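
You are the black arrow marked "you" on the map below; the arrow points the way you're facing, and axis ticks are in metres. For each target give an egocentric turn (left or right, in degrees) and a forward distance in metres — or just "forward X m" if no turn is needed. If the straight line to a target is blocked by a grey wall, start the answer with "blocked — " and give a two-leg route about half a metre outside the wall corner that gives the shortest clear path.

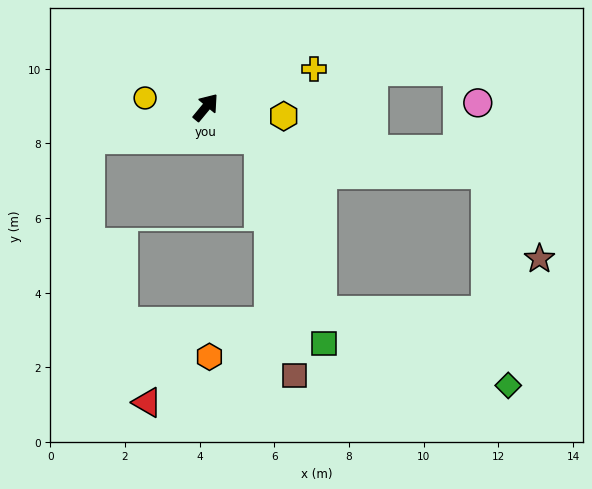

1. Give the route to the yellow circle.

turn left 121°, forward 1.6 m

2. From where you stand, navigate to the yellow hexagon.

turn right 57°, forward 2.1 m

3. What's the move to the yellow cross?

turn right 31°, forward 3.1 m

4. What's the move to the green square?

blocked — turn right 80°, forward 1.7 m, then turn right 43°, forward 5.8 m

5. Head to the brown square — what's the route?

blocked — turn right 80°, forward 1.7 m, then turn right 52°, forward 6.4 m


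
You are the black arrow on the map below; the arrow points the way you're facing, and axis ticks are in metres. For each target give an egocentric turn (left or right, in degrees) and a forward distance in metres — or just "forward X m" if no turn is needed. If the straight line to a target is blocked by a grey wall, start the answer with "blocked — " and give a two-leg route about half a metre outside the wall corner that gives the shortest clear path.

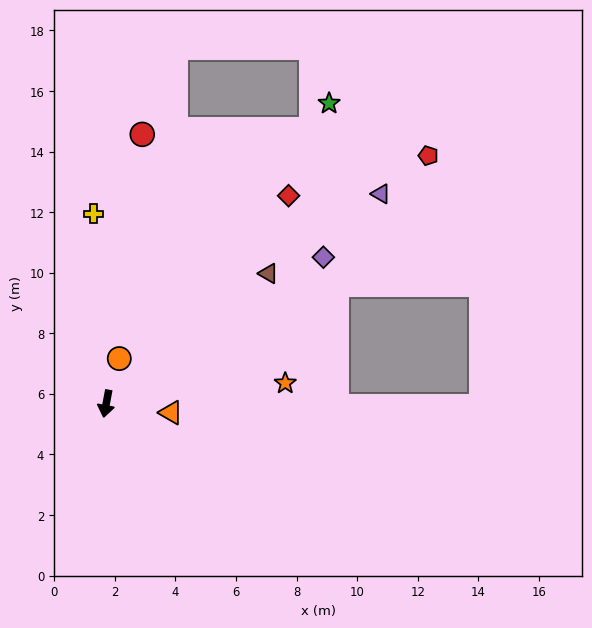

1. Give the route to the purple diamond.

turn left 135°, forward 8.7 m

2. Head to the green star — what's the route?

turn left 154°, forward 12.4 m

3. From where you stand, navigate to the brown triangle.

turn left 139°, forward 6.9 m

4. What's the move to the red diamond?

turn left 149°, forward 9.1 m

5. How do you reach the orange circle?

turn left 174°, forward 1.6 m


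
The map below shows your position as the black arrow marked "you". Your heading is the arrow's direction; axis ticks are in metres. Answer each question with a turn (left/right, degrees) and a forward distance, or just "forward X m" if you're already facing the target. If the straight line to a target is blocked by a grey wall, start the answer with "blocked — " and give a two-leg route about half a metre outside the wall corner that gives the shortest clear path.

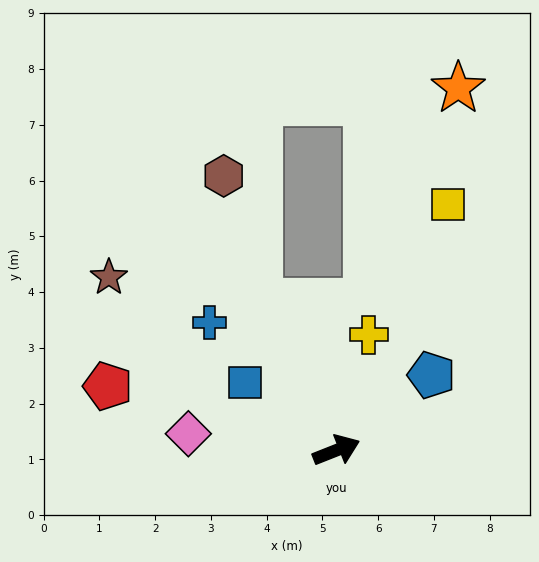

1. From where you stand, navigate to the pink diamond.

turn left 152°, forward 2.7 m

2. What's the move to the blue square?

turn left 122°, forward 2.0 m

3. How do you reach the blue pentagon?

turn left 17°, forward 2.2 m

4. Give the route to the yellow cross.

turn left 53°, forward 2.1 m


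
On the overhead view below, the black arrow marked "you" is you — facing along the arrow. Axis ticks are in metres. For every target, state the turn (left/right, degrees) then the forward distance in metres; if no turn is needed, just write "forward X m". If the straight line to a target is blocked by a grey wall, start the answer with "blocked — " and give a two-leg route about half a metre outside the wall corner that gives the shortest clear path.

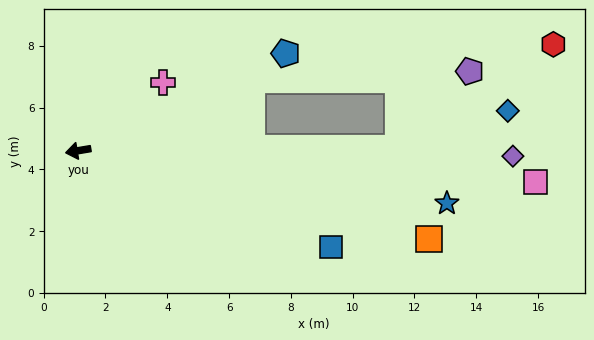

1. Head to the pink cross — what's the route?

turn right 151°, forward 3.5 m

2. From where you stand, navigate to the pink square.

turn left 167°, forward 14.8 m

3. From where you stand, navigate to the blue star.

turn left 162°, forward 12.1 m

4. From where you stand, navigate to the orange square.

turn left 156°, forward 11.7 m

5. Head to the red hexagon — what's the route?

blocked — turn left 171°, forward 10.3 m, then turn left 33°, forward 6.1 m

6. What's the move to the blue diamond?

blocked — turn left 171°, forward 10.3 m, then turn left 18°, forward 3.8 m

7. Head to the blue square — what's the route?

turn left 150°, forward 8.8 m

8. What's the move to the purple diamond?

turn left 170°, forward 14.1 m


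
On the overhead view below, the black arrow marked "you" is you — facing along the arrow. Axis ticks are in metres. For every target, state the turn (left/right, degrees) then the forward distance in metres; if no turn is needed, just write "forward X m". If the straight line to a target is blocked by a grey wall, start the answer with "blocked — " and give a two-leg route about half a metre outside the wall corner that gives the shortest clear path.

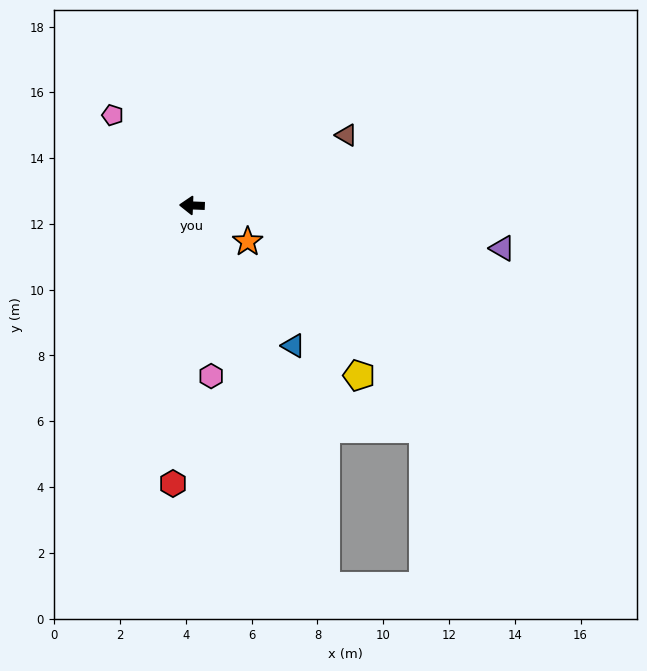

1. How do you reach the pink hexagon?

turn left 99°, forward 5.2 m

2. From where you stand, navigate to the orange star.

turn left 149°, forward 2.0 m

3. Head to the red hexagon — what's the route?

turn left 88°, forward 8.5 m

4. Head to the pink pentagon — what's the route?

turn right 46°, forward 3.7 m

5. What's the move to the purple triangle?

turn left 174°, forward 9.5 m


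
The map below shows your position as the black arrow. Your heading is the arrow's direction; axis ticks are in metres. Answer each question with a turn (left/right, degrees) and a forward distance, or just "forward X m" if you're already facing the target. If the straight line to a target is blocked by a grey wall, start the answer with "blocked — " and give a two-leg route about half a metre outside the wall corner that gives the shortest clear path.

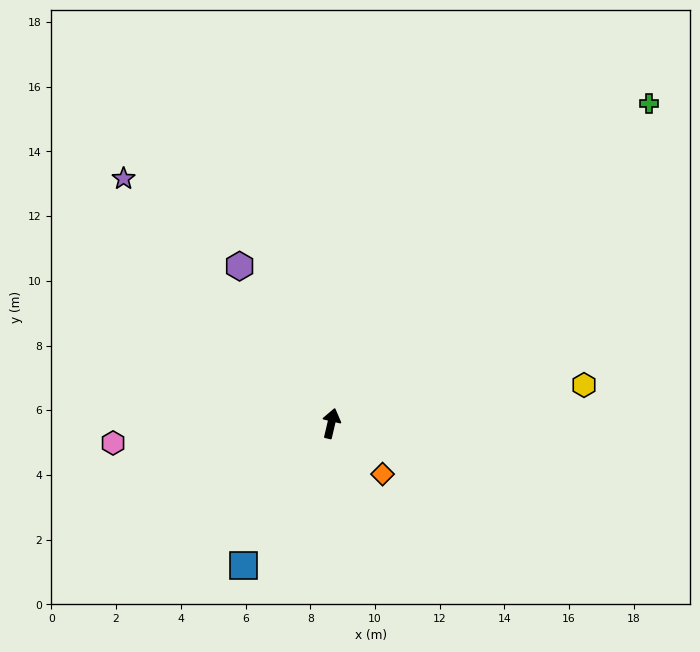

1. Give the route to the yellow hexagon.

turn right 68°, forward 7.9 m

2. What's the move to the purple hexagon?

turn left 43°, forward 5.6 m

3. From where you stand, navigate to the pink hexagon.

turn left 108°, forward 6.8 m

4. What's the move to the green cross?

turn right 32°, forward 13.9 m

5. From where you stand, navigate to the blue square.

turn left 162°, forward 5.2 m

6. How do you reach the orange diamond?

turn right 121°, forward 2.2 m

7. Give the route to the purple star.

turn left 54°, forward 9.9 m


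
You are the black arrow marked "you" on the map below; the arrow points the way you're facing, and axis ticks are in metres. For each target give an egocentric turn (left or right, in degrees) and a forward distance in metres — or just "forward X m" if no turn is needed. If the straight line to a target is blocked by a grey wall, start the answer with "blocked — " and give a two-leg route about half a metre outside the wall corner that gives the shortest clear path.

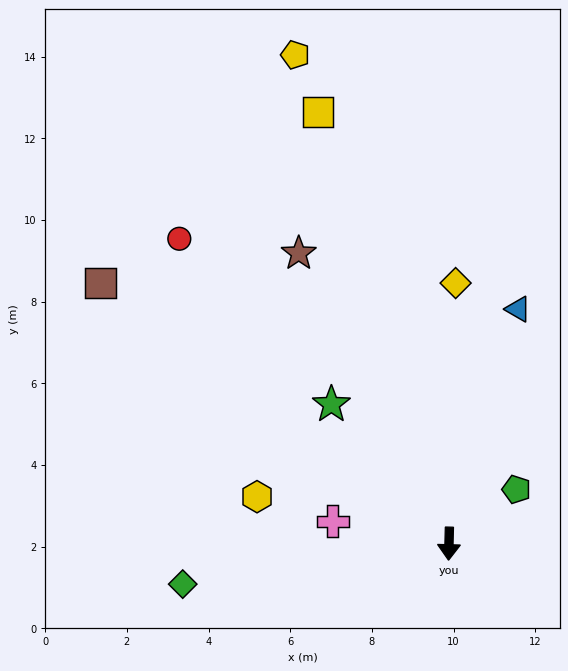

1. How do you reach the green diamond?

turn right 80°, forward 6.6 m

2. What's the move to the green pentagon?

turn left 130°, forward 2.1 m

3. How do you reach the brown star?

turn right 151°, forward 8.0 m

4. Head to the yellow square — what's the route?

turn right 162°, forward 11.0 m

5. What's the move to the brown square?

turn right 125°, forward 10.7 m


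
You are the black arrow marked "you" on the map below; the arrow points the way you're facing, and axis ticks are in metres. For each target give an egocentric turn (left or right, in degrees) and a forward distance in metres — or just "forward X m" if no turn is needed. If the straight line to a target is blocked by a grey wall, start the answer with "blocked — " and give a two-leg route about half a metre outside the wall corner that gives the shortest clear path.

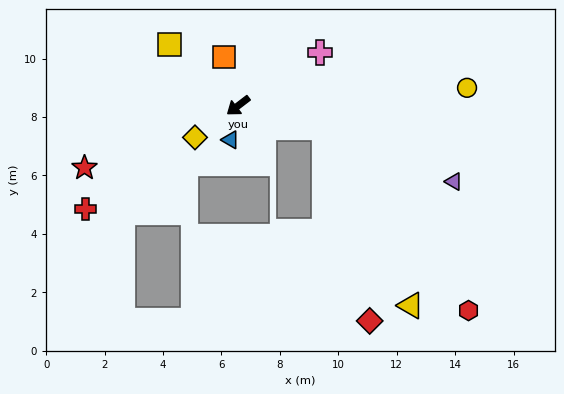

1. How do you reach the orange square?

turn right 111°, forward 1.7 m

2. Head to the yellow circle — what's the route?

turn left 147°, forward 7.9 m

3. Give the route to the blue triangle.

turn left 40°, forward 1.2 m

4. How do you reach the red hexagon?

blocked — turn left 128°, forward 3.1 m, then turn right 37°, forward 7.9 m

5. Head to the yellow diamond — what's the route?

forward 1.8 m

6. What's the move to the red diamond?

blocked — turn left 128°, forward 3.1 m, then turn right 62°, forward 6.8 m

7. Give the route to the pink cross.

turn left 176°, forward 3.3 m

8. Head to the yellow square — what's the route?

turn right 79°, forward 3.1 m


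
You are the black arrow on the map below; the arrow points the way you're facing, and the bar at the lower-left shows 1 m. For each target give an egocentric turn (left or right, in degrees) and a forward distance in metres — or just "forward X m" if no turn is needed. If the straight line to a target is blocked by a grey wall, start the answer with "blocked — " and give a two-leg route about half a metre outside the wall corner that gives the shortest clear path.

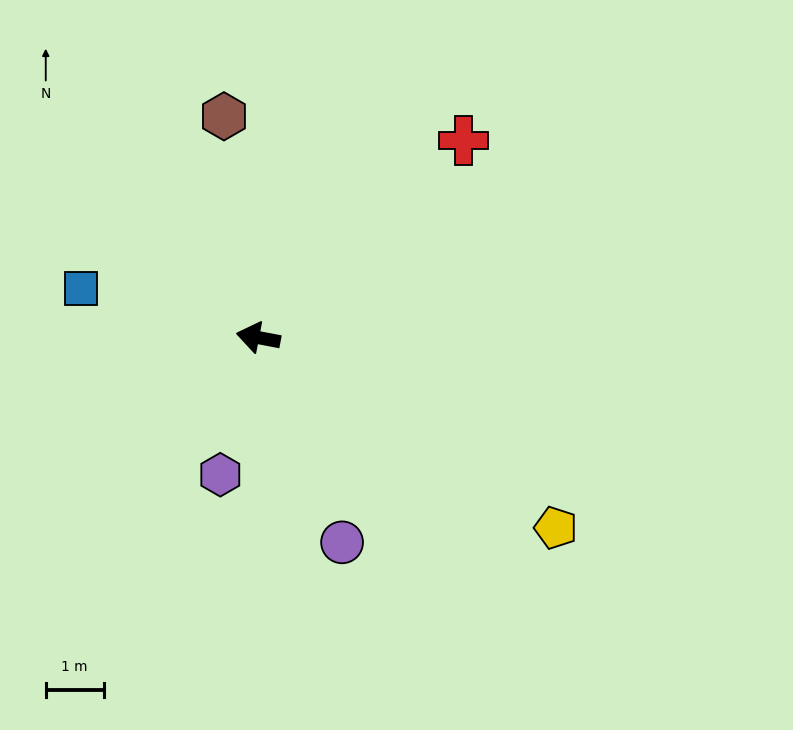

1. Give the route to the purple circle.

turn left 123°, forward 3.8 m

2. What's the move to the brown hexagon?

turn right 70°, forward 3.9 m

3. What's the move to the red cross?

turn right 125°, forward 4.9 m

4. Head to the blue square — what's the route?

turn right 5°, forward 3.2 m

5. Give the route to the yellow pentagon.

turn left 158°, forward 6.1 m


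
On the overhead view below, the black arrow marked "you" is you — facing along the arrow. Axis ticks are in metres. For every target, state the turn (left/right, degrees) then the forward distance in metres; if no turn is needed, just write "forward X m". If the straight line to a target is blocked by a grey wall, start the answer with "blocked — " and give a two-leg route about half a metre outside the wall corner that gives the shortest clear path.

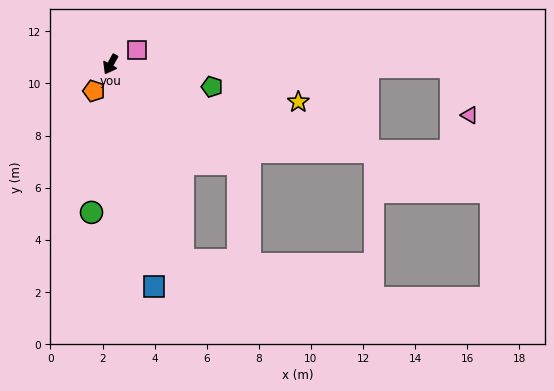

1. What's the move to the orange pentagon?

turn right 3°, forward 1.2 m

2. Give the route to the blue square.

turn left 40°, forward 8.7 m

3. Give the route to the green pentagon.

turn left 106°, forward 4.0 m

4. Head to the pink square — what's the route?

turn left 148°, forward 1.2 m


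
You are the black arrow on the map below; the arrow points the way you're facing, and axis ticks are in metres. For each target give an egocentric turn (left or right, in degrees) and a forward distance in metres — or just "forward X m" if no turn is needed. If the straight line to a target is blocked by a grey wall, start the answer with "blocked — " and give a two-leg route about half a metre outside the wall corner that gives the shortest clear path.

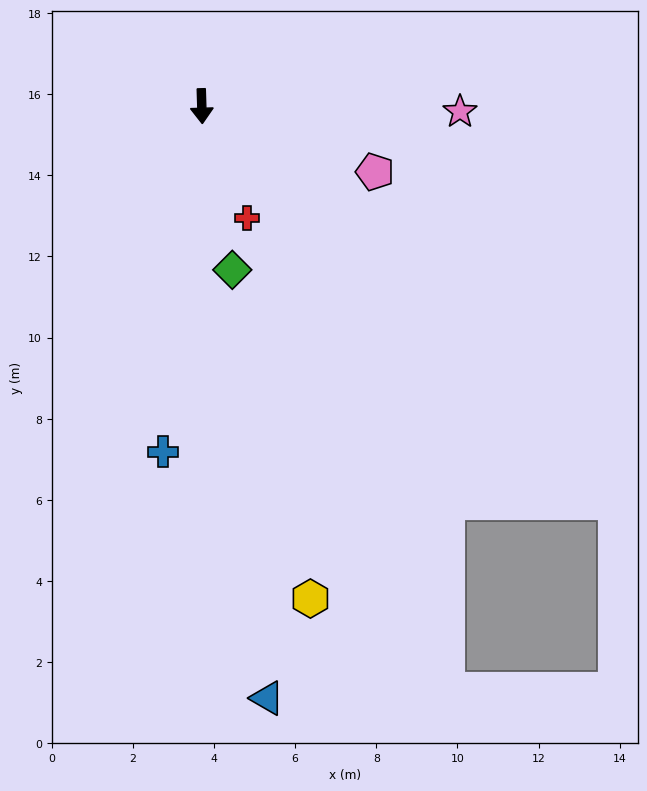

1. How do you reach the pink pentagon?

turn left 67°, forward 4.6 m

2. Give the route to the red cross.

turn left 20°, forward 3.0 m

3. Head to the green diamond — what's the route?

turn left 9°, forward 4.1 m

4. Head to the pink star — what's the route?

turn left 87°, forward 6.4 m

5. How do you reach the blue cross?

turn right 8°, forward 8.6 m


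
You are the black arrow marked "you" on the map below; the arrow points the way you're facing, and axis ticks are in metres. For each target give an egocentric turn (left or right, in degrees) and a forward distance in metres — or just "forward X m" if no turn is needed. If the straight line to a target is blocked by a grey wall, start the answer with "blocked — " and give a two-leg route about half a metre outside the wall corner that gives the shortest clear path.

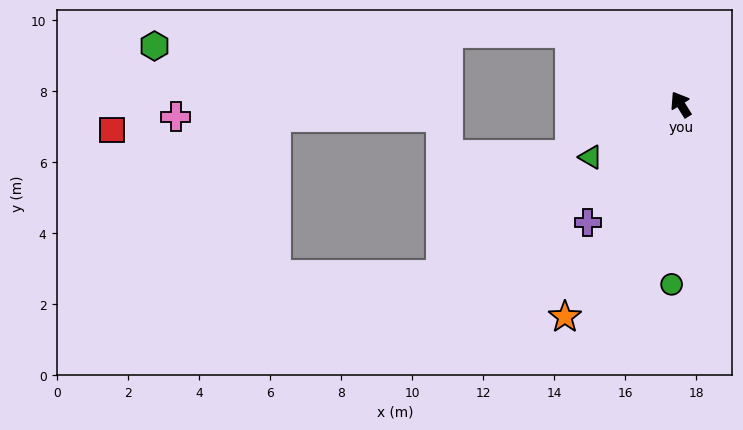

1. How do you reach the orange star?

turn left 119°, forward 6.8 m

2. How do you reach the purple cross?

turn left 110°, forward 4.2 m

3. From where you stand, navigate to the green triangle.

turn left 88°, forward 2.9 m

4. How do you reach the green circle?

turn left 145°, forward 5.1 m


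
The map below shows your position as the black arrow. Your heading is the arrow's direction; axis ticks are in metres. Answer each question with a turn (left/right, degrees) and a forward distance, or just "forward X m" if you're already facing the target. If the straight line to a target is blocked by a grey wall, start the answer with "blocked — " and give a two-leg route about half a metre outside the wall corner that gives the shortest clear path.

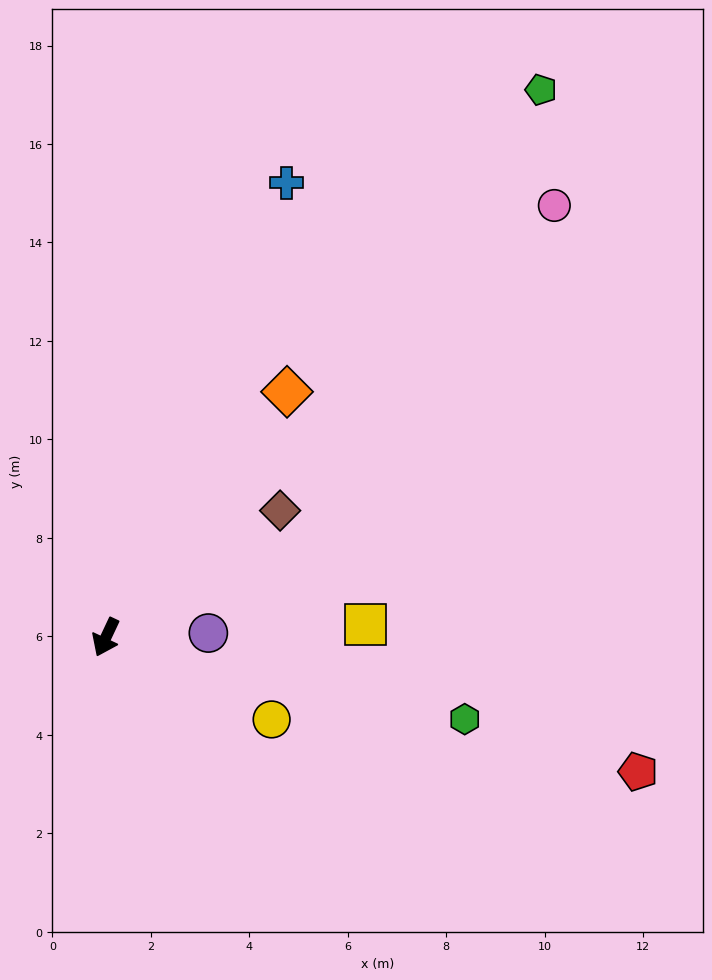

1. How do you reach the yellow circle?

turn left 89°, forward 3.8 m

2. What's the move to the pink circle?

turn left 159°, forward 12.6 m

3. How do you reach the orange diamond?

turn left 169°, forward 6.2 m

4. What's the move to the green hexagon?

turn left 102°, forward 7.5 m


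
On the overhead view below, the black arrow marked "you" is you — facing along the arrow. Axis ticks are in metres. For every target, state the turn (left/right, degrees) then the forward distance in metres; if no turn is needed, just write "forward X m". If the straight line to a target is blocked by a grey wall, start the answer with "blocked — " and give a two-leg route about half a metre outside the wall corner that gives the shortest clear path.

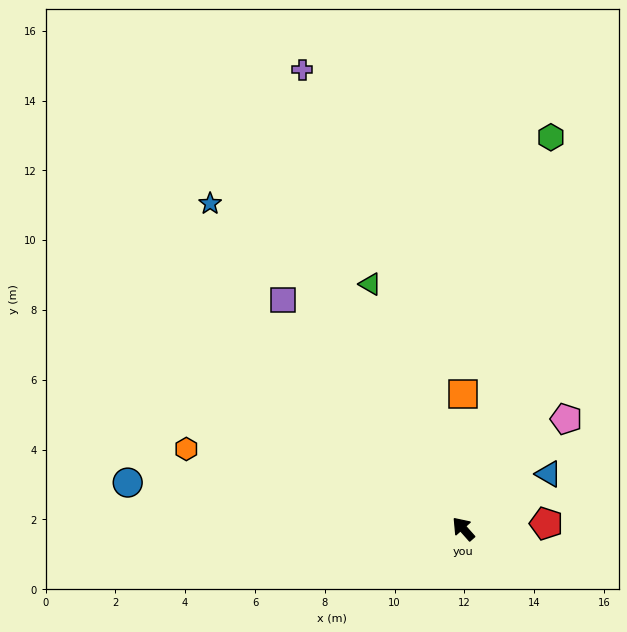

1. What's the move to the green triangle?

turn right 21°, forward 7.5 m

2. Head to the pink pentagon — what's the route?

turn right 85°, forward 4.3 m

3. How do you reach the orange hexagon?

turn left 32°, forward 8.3 m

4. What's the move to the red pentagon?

turn right 128°, forward 2.4 m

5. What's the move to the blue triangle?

turn right 99°, forward 2.9 m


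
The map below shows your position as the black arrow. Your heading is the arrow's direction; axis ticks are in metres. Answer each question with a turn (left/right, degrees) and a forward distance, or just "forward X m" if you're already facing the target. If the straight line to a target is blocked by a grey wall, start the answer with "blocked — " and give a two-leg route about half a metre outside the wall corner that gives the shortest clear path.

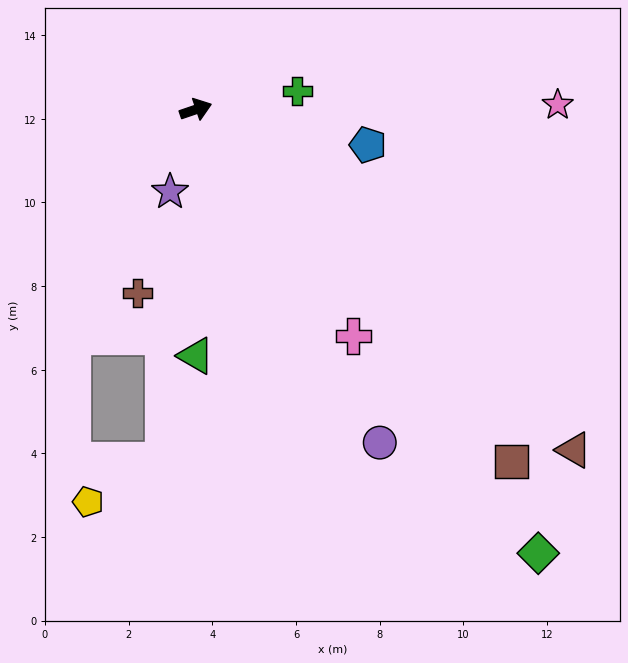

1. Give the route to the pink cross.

turn right 74°, forward 6.6 m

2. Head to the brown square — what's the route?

turn right 67°, forward 11.3 m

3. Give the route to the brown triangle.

turn right 61°, forward 12.2 m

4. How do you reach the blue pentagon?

turn right 30°, forward 4.2 m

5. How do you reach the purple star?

turn right 126°, forward 2.1 m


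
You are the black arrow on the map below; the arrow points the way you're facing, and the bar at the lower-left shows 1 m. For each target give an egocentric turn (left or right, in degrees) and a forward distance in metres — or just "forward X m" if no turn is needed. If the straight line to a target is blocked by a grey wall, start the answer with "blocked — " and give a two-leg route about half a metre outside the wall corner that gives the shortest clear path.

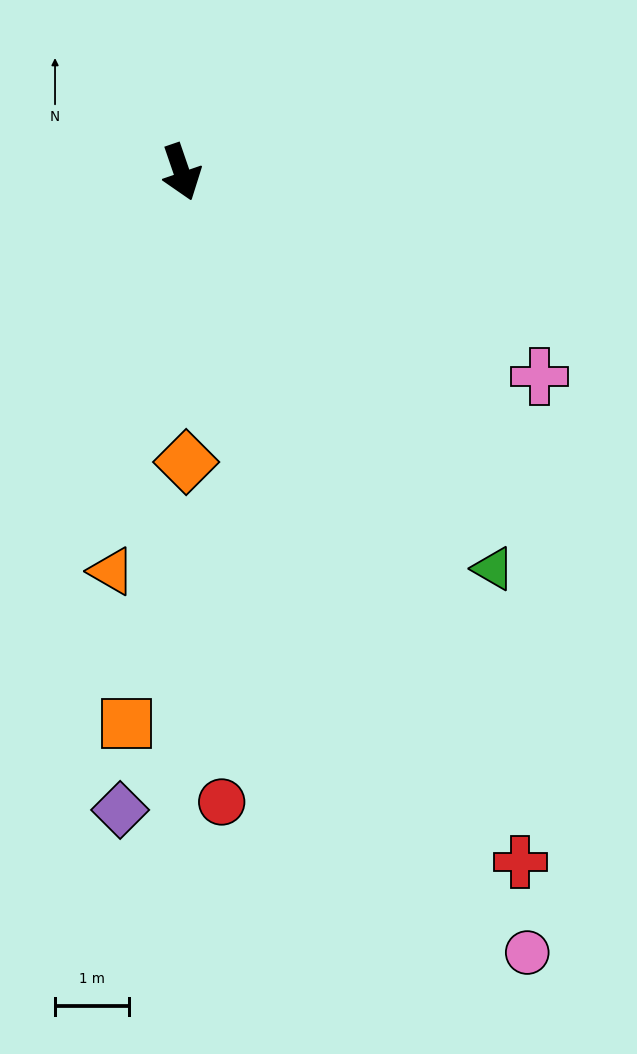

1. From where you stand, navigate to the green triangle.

turn left 19°, forward 6.8 m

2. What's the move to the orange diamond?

turn right 18°, forward 3.9 m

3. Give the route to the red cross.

turn left 7°, forward 10.4 m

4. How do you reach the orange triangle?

turn right 29°, forward 5.5 m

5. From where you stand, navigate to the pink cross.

turn left 41°, forward 5.6 m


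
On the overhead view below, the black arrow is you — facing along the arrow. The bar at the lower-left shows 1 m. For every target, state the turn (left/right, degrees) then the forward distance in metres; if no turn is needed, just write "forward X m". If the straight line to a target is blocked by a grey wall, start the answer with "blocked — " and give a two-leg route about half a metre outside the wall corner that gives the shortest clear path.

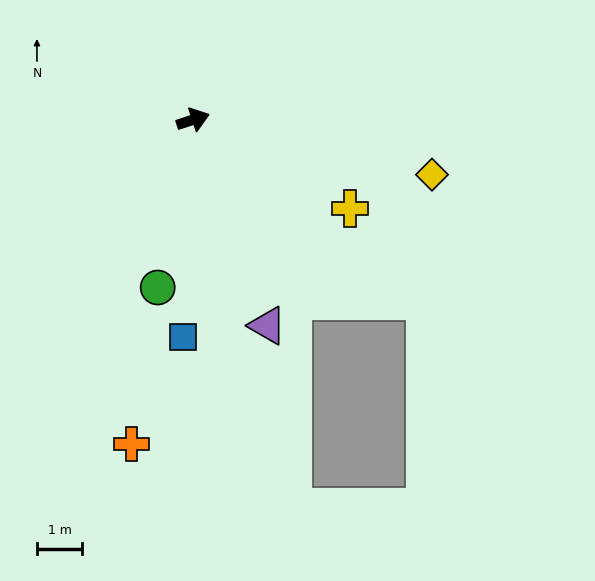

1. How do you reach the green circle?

turn right 120°, forward 3.8 m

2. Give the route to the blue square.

turn right 111°, forward 4.8 m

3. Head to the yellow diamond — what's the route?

turn right 31°, forward 5.4 m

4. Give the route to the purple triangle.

turn right 88°, forward 4.9 m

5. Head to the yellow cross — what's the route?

turn right 48°, forward 4.0 m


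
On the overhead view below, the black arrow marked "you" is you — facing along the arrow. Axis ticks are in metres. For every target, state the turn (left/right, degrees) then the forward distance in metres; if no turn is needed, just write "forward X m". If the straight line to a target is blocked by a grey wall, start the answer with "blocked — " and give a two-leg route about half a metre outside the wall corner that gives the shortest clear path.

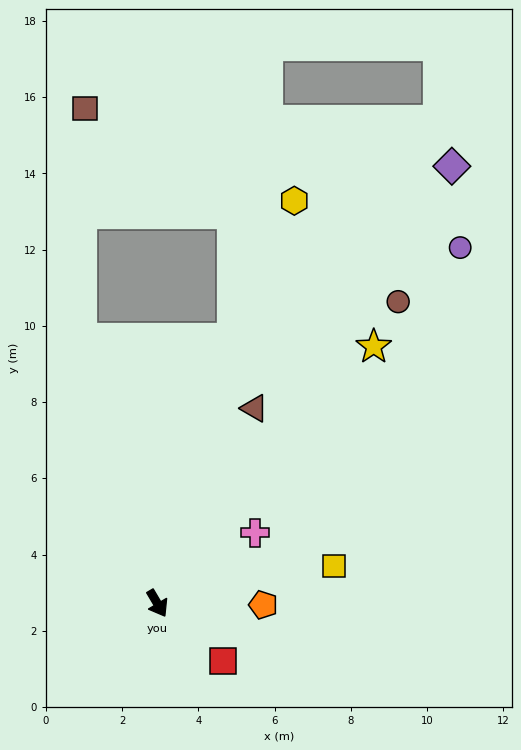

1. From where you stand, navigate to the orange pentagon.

turn left 59°, forward 2.8 m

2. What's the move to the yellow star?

turn left 109°, forward 8.8 m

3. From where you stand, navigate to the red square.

turn left 18°, forward 2.3 m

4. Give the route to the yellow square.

turn left 71°, forward 4.7 m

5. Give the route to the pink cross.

turn left 95°, forward 3.2 m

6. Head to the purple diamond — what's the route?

turn left 115°, forward 13.8 m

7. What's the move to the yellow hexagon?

turn left 131°, forward 11.2 m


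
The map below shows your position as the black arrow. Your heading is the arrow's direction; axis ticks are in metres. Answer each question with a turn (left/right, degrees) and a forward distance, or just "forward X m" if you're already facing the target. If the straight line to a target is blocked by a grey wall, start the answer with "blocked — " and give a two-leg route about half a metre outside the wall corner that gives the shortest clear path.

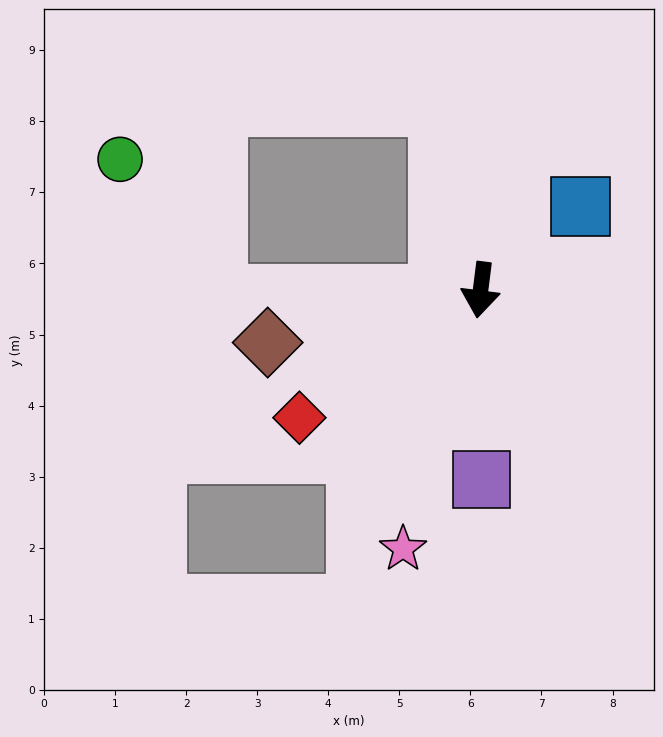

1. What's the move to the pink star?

turn right 9°, forward 3.8 m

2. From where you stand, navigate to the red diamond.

turn right 48°, forward 3.1 m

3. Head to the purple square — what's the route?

turn left 8°, forward 2.7 m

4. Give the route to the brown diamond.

turn right 69°, forward 3.1 m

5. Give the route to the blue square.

turn left 137°, forward 1.8 m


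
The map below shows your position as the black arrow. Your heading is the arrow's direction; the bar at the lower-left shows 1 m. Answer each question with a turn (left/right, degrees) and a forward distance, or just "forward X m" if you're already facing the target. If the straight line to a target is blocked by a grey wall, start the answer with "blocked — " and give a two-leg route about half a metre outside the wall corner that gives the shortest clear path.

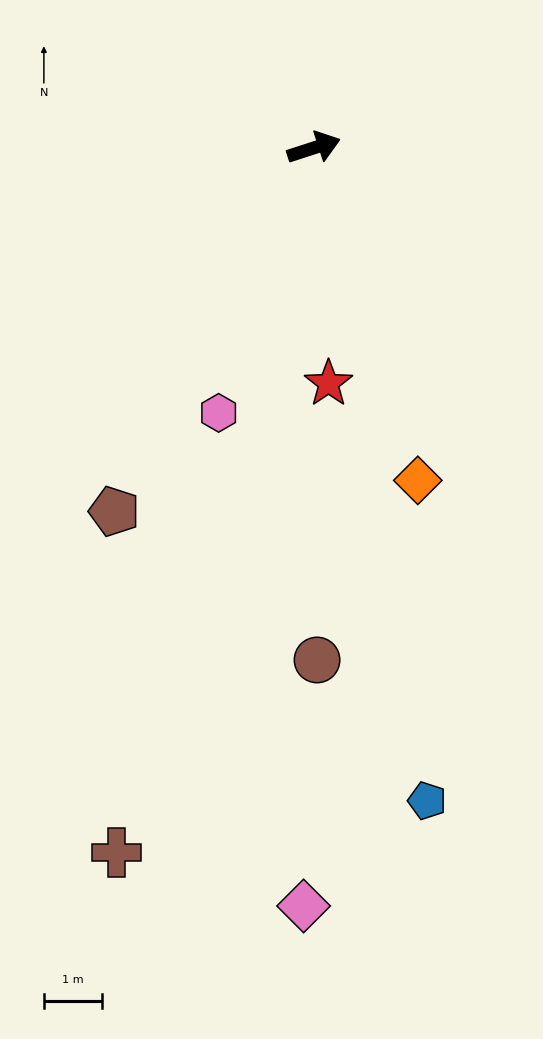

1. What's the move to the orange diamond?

turn right 91°, forward 6.0 m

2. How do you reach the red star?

turn right 104°, forward 4.1 m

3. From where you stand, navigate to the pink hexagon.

turn right 128°, forward 4.8 m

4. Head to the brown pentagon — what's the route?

turn right 137°, forward 7.1 m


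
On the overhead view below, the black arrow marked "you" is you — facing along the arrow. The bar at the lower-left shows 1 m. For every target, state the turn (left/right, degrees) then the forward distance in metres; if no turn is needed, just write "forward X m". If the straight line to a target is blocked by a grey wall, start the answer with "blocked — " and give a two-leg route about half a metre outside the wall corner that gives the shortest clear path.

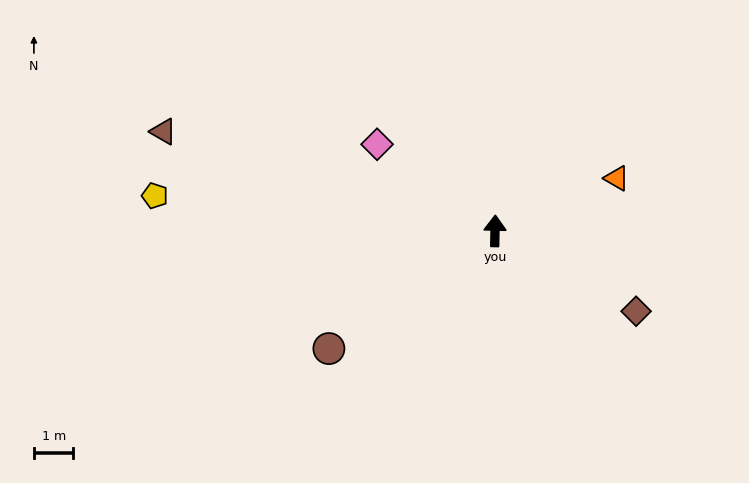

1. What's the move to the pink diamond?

turn left 55°, forward 3.7 m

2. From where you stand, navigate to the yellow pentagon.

turn left 85°, forward 8.6 m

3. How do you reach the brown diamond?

turn right 119°, forward 4.1 m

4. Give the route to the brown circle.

turn left 126°, forward 5.1 m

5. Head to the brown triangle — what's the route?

turn left 74°, forward 8.7 m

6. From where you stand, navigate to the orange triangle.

turn right 65°, forward 3.3 m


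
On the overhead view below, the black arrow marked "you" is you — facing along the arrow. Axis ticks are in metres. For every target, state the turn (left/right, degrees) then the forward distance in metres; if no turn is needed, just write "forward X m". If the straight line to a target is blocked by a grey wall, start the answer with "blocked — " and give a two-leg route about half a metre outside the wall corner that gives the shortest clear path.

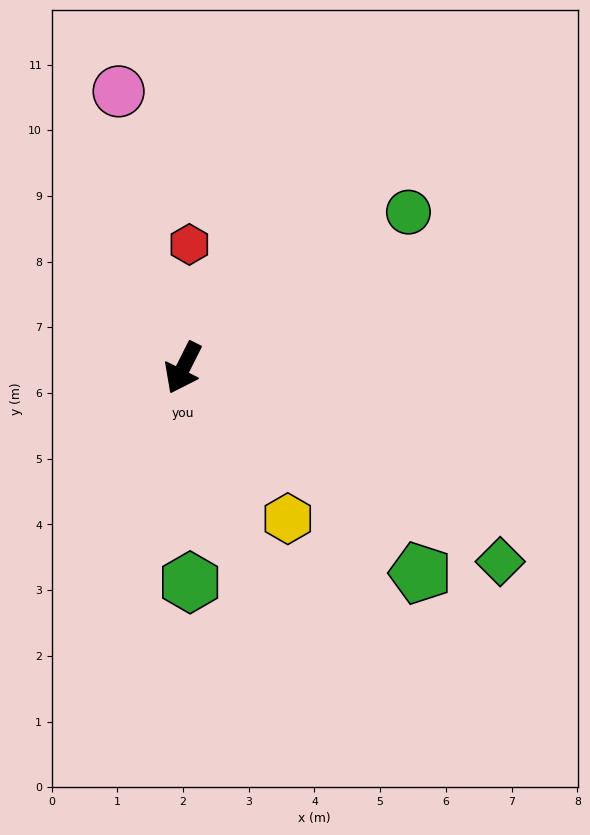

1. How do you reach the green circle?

turn left 151°, forward 4.2 m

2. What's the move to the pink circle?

turn right 140°, forward 4.3 m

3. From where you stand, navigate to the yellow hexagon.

turn left 62°, forward 2.8 m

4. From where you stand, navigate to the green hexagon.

turn left 29°, forward 3.3 m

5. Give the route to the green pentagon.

turn left 76°, forward 4.8 m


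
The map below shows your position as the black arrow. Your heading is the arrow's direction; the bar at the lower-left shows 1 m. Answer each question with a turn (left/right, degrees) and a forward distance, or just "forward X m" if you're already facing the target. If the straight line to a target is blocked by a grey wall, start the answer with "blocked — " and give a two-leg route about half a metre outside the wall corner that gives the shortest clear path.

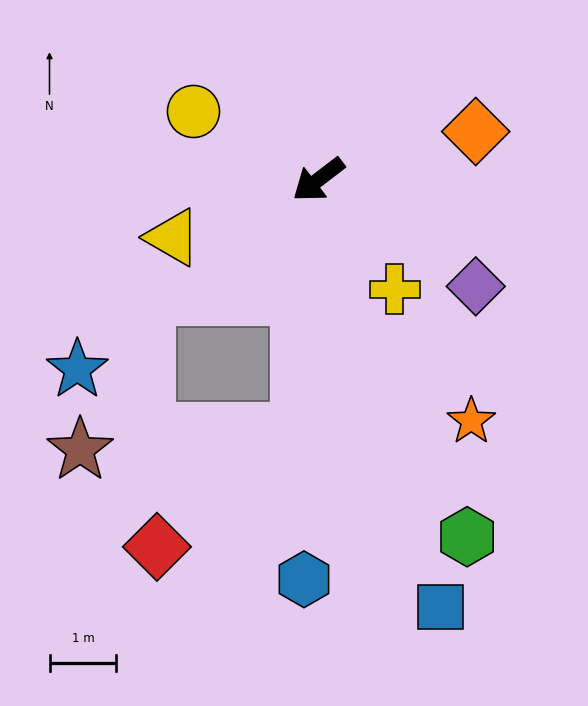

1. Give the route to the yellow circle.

turn right 66°, forward 2.1 m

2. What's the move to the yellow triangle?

turn right 16°, forward 2.3 m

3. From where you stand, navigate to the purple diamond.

turn left 108°, forward 2.8 m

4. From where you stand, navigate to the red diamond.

blocked — turn left 48°, forward 3.8 m, then turn right 46°, forward 2.7 m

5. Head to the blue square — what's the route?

turn left 68°, forward 6.7 m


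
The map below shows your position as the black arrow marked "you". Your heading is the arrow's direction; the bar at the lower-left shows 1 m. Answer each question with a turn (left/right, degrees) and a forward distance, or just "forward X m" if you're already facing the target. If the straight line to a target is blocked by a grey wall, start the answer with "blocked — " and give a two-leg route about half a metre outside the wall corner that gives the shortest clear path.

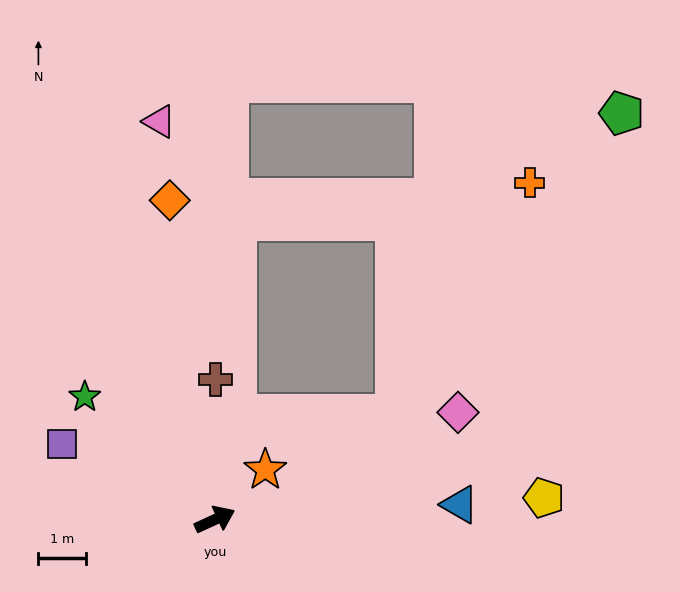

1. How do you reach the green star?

turn left 112°, forward 3.8 m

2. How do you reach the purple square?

turn left 129°, forward 3.6 m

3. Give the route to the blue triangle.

turn right 21°, forward 5.2 m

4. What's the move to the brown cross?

turn left 65°, forward 3.0 m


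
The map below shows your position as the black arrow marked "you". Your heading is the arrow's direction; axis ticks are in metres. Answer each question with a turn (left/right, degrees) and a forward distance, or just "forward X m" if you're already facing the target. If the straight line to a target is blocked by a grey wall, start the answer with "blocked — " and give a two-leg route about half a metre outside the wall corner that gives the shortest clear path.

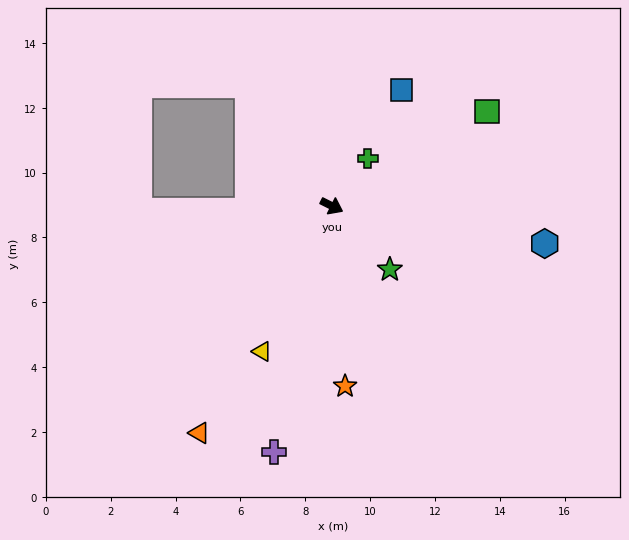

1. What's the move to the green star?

turn right 21°, forward 2.7 m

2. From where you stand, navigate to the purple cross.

turn right 77°, forward 7.8 m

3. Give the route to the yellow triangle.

turn right 89°, forward 5.0 m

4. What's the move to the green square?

turn left 58°, forward 5.6 m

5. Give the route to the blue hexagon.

turn left 17°, forward 6.7 m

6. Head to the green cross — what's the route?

turn left 79°, forward 1.8 m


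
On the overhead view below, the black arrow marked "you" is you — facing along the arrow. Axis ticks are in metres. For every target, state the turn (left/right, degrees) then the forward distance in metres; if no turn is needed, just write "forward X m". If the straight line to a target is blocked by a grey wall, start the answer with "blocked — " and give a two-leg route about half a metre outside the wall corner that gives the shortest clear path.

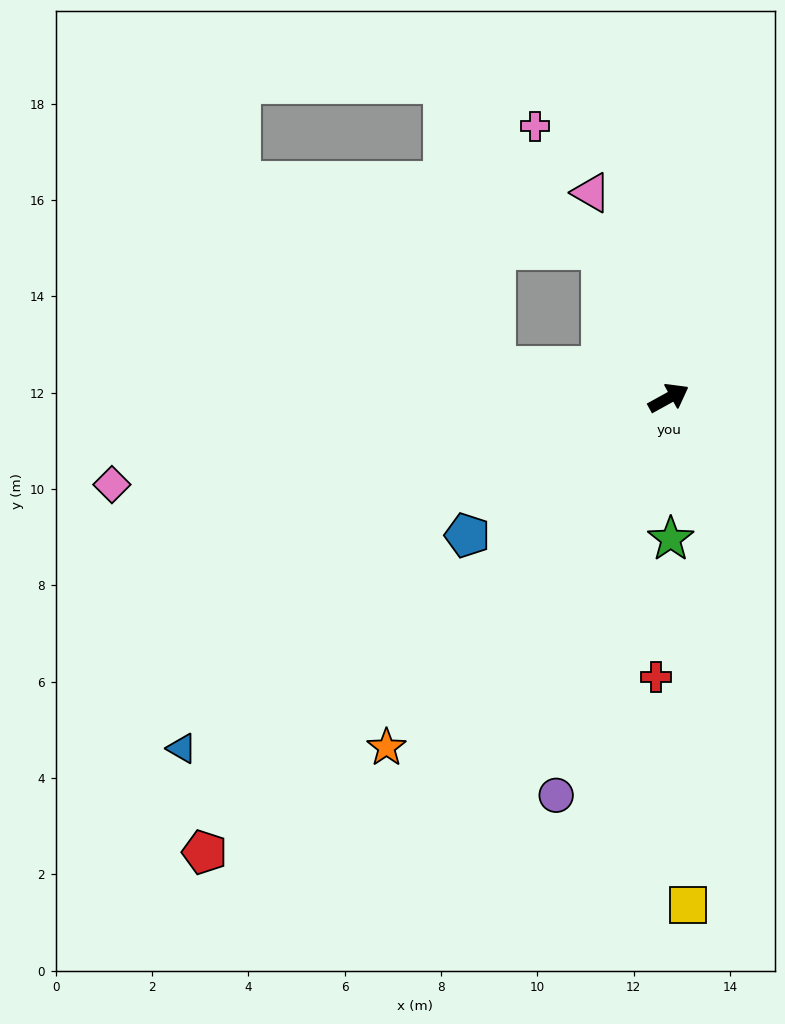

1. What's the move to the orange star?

turn right 158°, forward 9.3 m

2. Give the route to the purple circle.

turn right 135°, forward 8.6 m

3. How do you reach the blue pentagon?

turn right 175°, forward 5.1 m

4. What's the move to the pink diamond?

turn left 160°, forward 11.7 m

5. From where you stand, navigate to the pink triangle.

turn left 82°, forward 4.6 m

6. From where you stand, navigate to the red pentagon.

turn right 165°, forward 13.5 m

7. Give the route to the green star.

turn right 118°, forward 2.9 m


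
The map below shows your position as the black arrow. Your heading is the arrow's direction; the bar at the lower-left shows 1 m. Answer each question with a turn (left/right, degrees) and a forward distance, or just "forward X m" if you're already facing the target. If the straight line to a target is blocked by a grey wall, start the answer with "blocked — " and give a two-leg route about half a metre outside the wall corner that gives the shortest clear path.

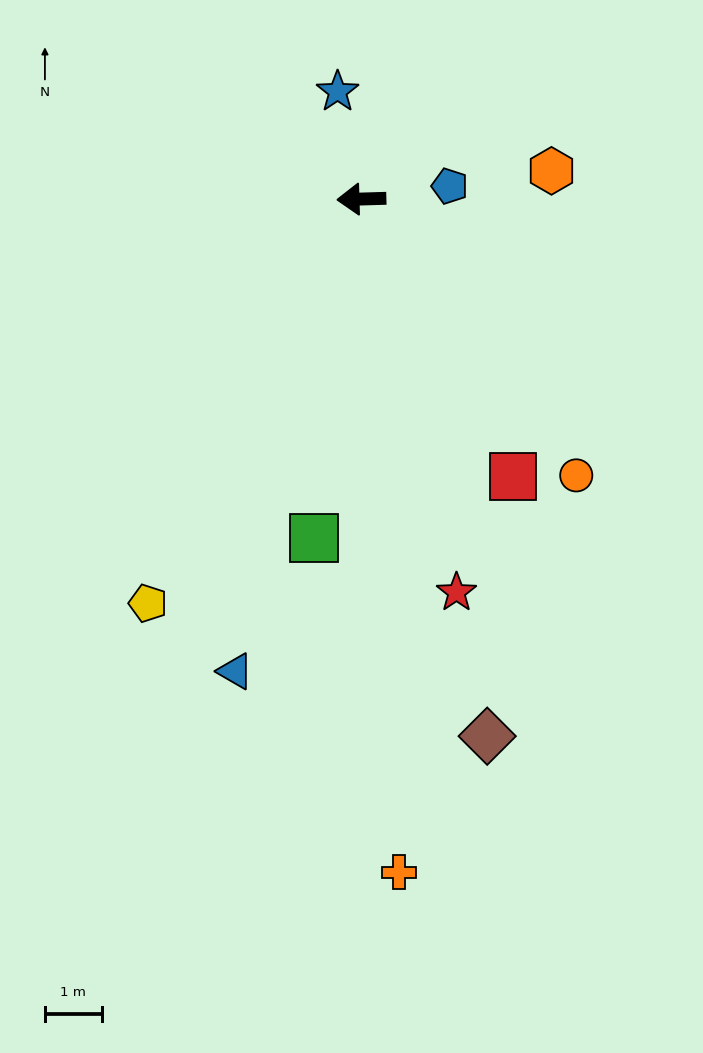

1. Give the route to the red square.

turn left 117°, forward 5.6 m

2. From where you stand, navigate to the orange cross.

turn left 92°, forward 11.8 m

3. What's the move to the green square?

turn left 80°, forward 6.0 m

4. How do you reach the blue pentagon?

turn right 173°, forward 1.6 m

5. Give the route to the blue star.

turn right 79°, forward 1.9 m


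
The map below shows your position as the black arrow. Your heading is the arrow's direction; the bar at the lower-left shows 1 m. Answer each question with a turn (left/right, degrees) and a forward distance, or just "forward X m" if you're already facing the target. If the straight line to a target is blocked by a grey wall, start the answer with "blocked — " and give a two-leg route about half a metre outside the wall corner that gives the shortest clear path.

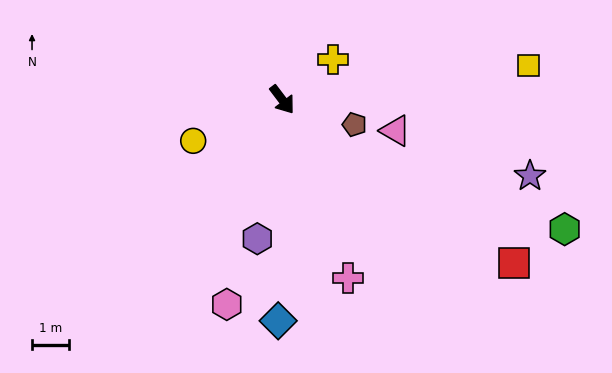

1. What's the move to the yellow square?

turn left 61°, forward 6.6 m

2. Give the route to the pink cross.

turn right 17°, forward 5.1 m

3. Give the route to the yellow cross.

turn left 91°, forward 1.7 m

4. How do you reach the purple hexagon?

turn right 47°, forward 3.8 m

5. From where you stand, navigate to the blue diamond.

turn right 38°, forward 5.9 m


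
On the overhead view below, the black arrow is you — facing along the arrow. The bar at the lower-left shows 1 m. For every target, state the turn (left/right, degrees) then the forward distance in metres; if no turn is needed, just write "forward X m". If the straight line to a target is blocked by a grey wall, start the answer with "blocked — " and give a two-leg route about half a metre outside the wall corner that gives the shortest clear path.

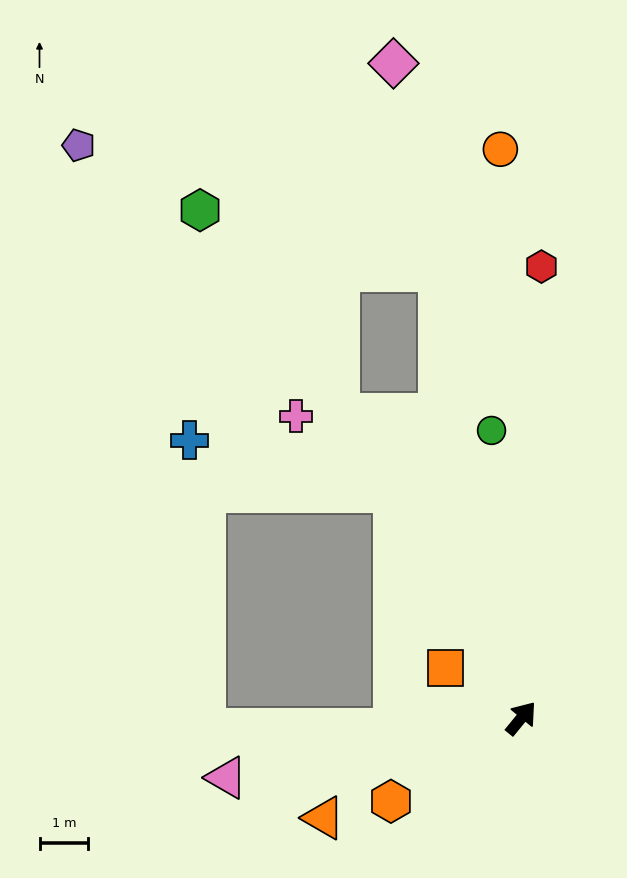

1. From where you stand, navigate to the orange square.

turn left 96°, forward 1.9 m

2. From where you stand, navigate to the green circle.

turn left 45°, forward 5.9 m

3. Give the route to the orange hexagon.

turn left 162°, forward 3.2 m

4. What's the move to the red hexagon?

turn left 37°, forward 9.3 m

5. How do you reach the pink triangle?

turn left 141°, forward 6.2 m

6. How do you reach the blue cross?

blocked — turn left 69°, forward 5.3 m, then turn left 46°, forward 4.3 m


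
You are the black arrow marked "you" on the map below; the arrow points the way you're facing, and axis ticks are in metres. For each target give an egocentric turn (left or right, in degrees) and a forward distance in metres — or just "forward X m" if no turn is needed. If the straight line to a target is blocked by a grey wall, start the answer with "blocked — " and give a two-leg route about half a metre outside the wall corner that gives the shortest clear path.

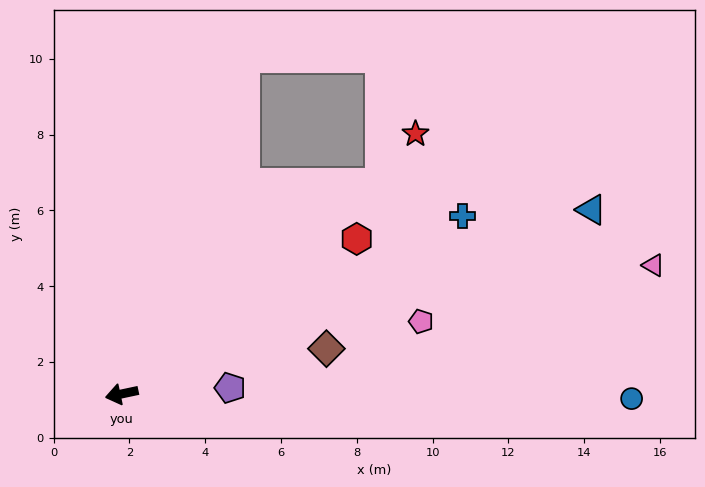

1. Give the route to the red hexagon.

turn right 159°, forward 7.4 m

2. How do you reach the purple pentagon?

turn left 171°, forward 2.9 m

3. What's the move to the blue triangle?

turn right 171°, forward 13.3 m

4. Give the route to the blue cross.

turn right 164°, forward 10.1 m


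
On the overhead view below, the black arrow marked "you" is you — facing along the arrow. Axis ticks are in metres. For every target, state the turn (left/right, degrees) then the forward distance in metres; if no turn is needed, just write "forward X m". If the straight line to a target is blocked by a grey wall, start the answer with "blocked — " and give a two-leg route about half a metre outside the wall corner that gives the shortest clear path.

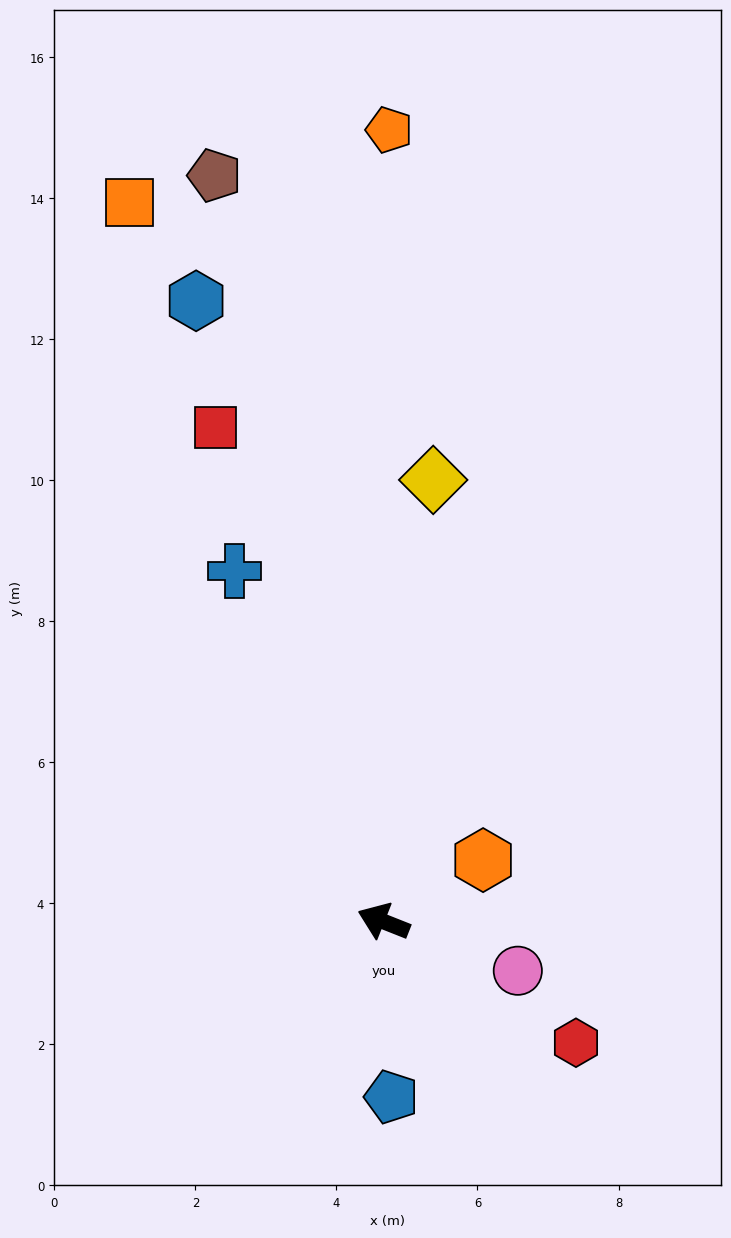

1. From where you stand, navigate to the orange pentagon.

turn right 69°, forward 11.2 m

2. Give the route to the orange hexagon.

turn right 127°, forward 1.7 m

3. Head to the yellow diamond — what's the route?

turn right 75°, forward 6.3 m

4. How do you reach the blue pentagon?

turn left 114°, forward 2.5 m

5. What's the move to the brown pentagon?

turn right 56°, forward 10.8 m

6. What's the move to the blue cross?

turn right 45°, forward 5.4 m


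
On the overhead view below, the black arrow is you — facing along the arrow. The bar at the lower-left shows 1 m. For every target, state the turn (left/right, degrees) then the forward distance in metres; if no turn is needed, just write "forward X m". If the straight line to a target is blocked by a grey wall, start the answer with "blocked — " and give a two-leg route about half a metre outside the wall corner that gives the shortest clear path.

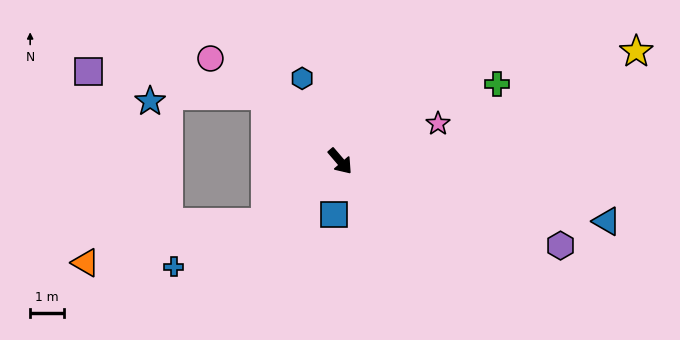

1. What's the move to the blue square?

turn right 47°, forward 1.6 m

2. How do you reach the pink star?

turn left 70°, forward 3.1 m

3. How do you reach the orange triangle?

blocked — turn right 92°, forward 2.8 m, then turn right 26°, forward 5.4 m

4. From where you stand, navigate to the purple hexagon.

turn left 28°, forward 7.0 m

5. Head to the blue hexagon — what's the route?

turn left 164°, forward 2.7 m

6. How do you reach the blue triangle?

turn left 37°, forward 8.1 m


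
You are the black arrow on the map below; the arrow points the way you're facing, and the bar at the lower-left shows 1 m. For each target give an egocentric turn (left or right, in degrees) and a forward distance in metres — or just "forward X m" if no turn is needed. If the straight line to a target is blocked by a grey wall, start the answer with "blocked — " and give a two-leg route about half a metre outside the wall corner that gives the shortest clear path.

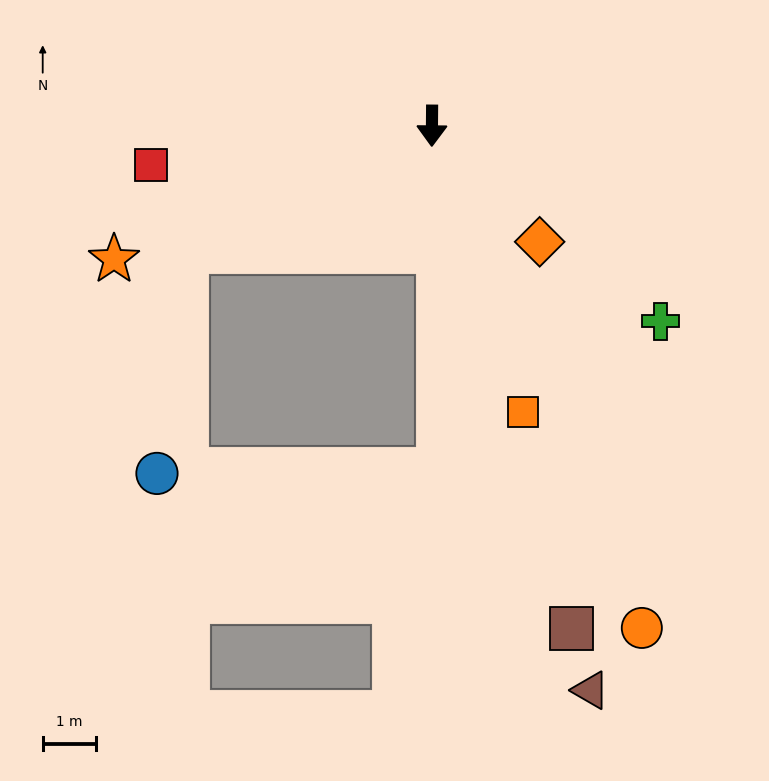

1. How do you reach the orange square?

turn left 18°, forward 5.7 m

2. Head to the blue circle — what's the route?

blocked — turn right 63°, forward 5.2 m, then turn left 56°, forward 4.2 m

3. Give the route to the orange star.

turn right 67°, forward 6.5 m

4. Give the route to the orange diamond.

turn left 43°, forward 3.0 m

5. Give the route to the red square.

turn right 81°, forward 5.4 m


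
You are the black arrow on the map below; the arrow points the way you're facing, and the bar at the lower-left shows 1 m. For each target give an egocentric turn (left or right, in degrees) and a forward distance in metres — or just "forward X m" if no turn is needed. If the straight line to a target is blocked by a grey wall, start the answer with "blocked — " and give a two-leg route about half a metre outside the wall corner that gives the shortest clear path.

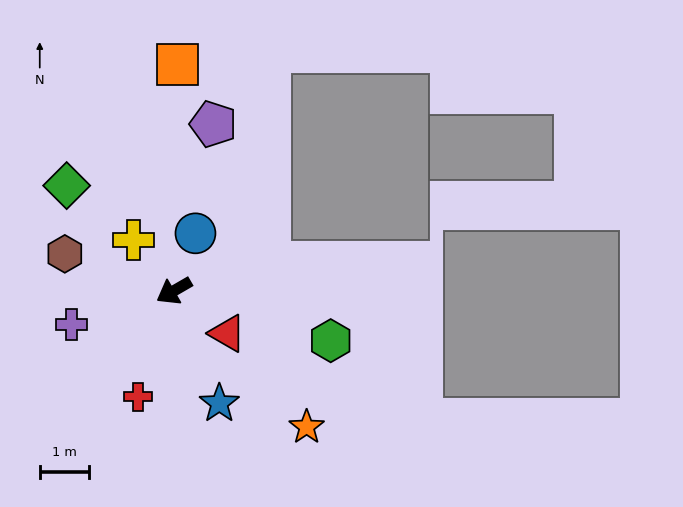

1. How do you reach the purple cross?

turn right 12°, forward 2.2 m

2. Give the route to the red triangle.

turn left 111°, forward 1.4 m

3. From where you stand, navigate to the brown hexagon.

turn right 49°, forward 2.3 m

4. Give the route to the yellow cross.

turn right 81°, forward 1.3 m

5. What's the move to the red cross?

turn left 41°, forward 2.3 m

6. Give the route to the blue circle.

turn right 141°, forward 1.2 m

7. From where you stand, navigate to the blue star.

turn left 82°, forward 2.5 m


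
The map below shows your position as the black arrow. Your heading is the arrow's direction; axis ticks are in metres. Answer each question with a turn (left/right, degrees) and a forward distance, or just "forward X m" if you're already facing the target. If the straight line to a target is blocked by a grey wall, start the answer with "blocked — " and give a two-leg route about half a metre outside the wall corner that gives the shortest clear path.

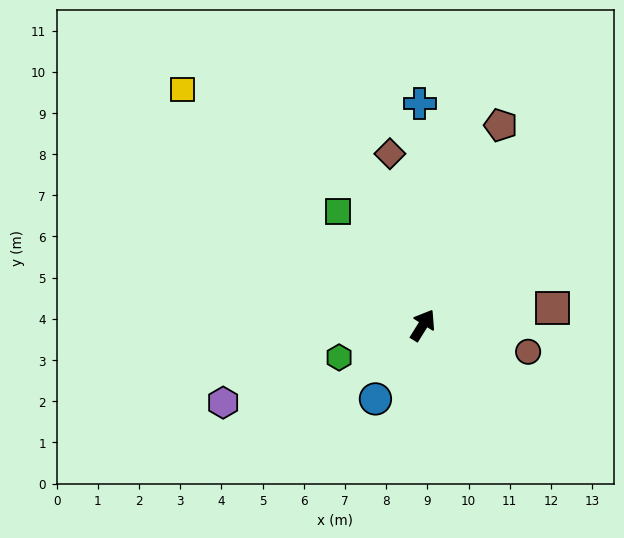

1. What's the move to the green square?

turn left 69°, forward 3.4 m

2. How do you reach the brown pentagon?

turn left 11°, forward 5.2 m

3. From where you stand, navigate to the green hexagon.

turn left 143°, forward 2.2 m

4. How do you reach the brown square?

turn right 50°, forward 3.2 m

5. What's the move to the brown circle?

turn right 72°, forward 2.6 m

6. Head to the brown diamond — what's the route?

turn left 43°, forward 4.2 m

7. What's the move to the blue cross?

turn left 33°, forward 5.4 m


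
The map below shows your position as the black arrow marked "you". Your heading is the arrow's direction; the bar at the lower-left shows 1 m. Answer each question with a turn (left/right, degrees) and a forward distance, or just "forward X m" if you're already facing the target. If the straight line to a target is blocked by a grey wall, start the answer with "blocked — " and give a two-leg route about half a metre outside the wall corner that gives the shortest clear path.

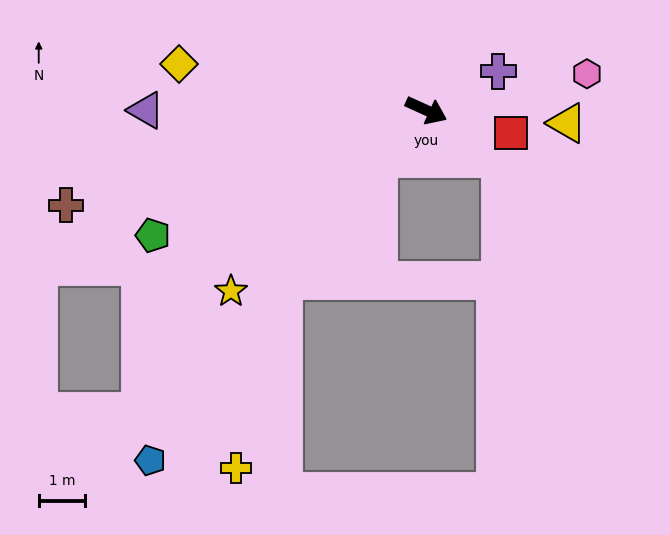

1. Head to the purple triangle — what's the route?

turn right 156°, forward 6.0 m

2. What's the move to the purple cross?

turn left 53°, forward 1.8 m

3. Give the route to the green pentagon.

turn right 131°, forward 6.5 m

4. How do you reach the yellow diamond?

turn right 166°, forward 5.4 m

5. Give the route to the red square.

turn left 10°, forward 1.9 m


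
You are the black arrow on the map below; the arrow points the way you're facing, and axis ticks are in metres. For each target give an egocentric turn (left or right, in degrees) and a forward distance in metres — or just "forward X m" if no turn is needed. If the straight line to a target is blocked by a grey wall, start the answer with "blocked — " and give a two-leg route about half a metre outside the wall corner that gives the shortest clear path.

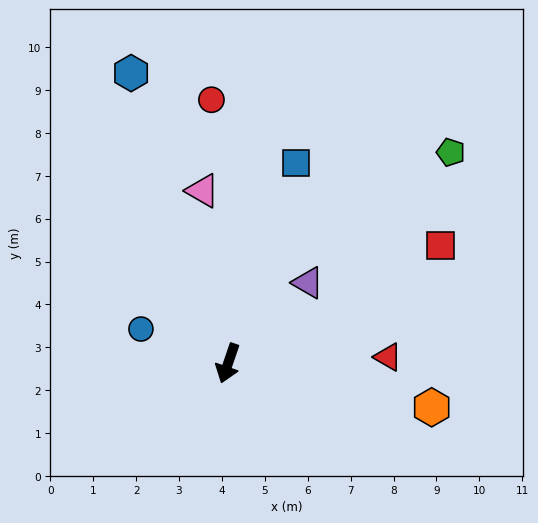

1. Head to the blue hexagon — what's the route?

turn right 143°, forward 7.1 m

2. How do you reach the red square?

turn left 138°, forward 5.7 m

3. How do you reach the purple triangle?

turn left 154°, forward 2.6 m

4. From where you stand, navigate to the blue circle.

turn right 93°, forward 2.2 m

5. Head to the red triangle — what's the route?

turn left 111°, forward 3.7 m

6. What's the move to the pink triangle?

turn right 153°, forward 4.1 m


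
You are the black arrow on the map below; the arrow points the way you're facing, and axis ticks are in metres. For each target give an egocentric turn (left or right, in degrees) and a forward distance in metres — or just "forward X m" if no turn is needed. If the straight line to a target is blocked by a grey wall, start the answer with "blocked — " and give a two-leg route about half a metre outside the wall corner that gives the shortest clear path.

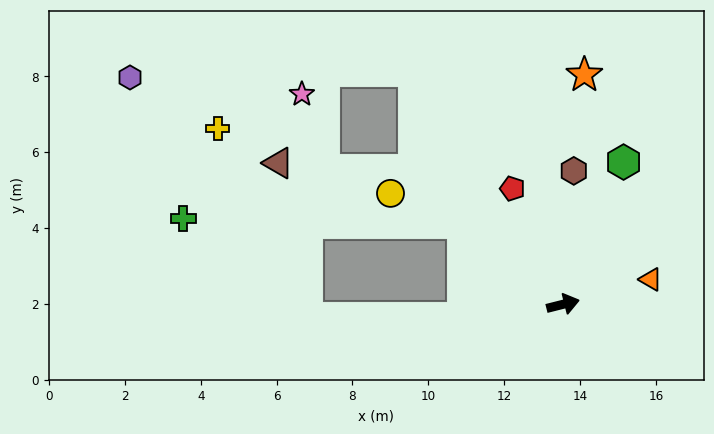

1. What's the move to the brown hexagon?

turn left 71°, forward 3.5 m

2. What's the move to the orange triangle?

forward 2.4 m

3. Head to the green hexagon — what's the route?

turn left 53°, forward 4.1 m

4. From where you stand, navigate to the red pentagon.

turn left 99°, forward 3.3 m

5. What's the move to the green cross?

blocked — turn left 127°, forward 3.4 m, then turn left 38°, forward 7.4 m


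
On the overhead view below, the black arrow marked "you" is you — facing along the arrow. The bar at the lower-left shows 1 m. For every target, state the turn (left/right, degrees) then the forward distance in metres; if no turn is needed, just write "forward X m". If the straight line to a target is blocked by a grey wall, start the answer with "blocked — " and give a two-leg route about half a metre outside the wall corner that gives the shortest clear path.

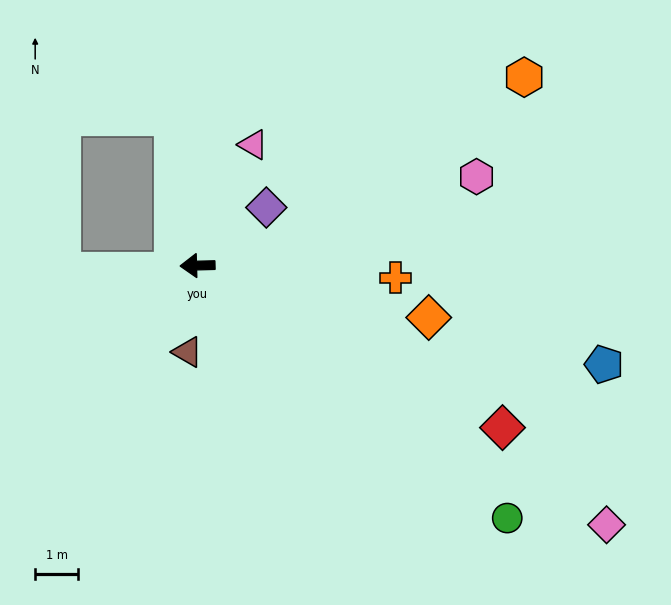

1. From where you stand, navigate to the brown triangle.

turn left 82°, forward 2.0 m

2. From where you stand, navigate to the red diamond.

turn left 151°, forward 8.0 m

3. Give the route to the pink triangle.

turn right 116°, forward 3.1 m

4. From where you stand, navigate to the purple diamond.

turn right 141°, forward 2.1 m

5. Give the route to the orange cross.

turn left 175°, forward 4.6 m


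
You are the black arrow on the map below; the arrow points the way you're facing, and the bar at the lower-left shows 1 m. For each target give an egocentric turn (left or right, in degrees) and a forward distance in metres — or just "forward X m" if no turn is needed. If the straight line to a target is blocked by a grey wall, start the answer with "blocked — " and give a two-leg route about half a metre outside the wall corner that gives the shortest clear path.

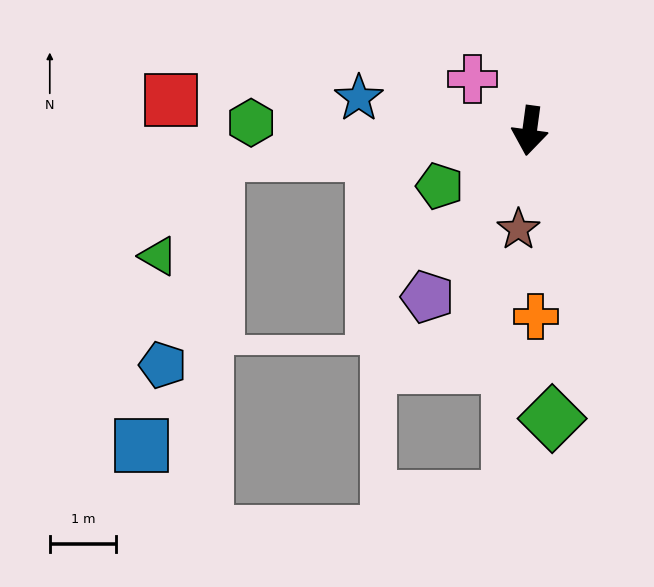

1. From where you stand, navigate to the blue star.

turn right 93°, forward 2.6 m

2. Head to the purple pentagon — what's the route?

turn right 24°, forward 3.0 m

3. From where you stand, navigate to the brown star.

forward 1.5 m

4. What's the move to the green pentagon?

turn right 51°, forward 1.6 m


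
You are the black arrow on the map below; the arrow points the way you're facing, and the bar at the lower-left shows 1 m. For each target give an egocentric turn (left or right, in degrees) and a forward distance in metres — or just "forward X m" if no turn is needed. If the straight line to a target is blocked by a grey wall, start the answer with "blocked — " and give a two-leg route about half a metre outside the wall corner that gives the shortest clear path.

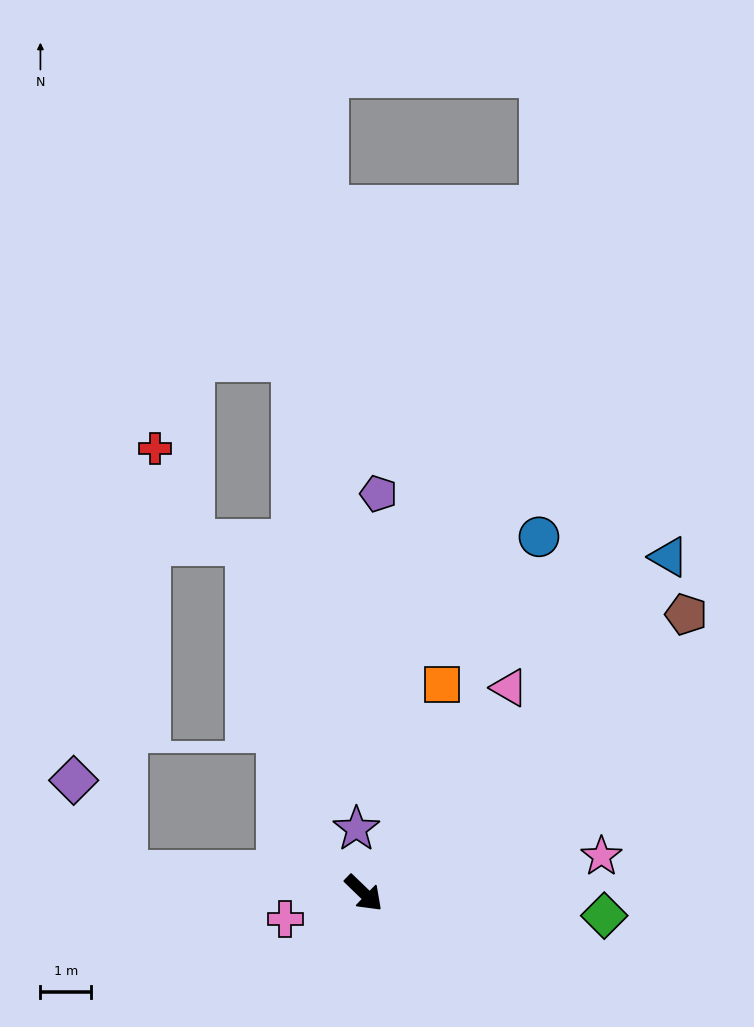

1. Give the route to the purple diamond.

blocked — turn right 141°, forward 4.7 m, then turn right 55°, forward 2.1 m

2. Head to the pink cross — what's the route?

turn right 118°, forward 1.6 m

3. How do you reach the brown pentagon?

turn left 85°, forward 8.4 m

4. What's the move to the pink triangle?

turn left 99°, forward 5.0 m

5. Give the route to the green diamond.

turn left 39°, forward 4.8 m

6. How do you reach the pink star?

turn left 53°, forward 4.8 m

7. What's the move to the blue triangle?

turn left 92°, forward 9.0 m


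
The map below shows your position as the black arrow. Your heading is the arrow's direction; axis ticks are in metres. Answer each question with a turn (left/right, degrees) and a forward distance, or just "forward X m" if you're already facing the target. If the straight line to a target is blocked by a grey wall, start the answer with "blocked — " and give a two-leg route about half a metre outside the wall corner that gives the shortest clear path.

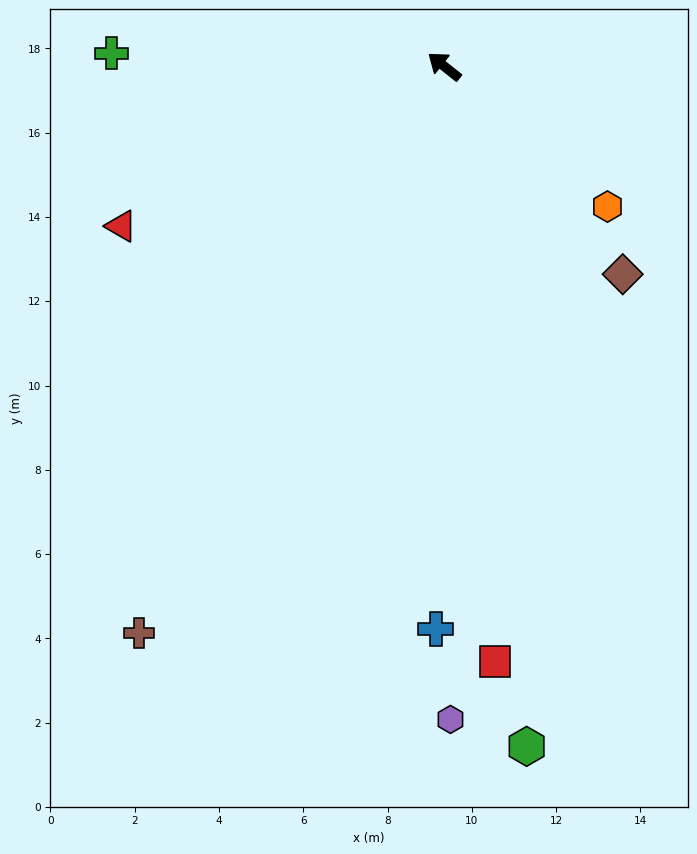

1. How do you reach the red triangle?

turn left 65°, forward 8.6 m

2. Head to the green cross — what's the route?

turn left 36°, forward 7.9 m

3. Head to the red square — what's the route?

turn left 133°, forward 14.2 m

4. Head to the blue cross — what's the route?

turn left 128°, forward 13.4 m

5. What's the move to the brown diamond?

turn left 169°, forward 6.5 m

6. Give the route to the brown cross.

turn left 100°, forward 15.3 m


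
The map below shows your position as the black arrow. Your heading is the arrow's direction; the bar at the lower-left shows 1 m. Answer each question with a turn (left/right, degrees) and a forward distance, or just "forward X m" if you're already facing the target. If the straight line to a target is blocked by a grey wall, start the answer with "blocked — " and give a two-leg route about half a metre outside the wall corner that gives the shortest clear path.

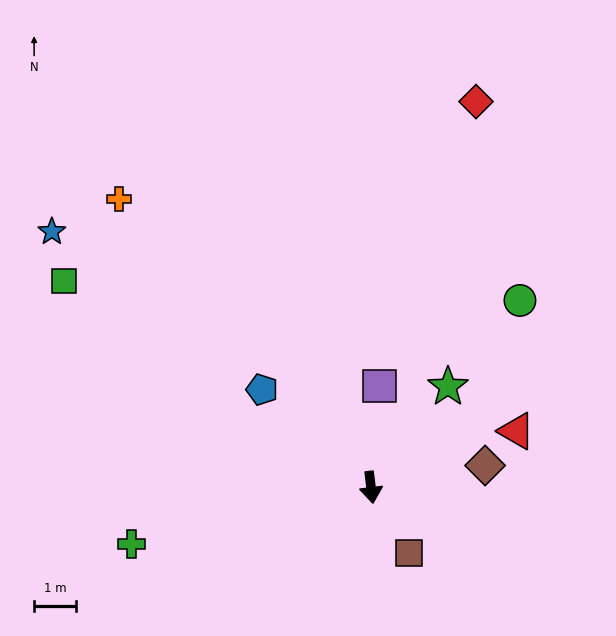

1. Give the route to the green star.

turn left 136°, forward 3.1 m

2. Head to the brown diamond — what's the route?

turn left 94°, forward 2.8 m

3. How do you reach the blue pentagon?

turn right 139°, forward 3.5 m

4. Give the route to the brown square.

turn left 23°, forward 1.8 m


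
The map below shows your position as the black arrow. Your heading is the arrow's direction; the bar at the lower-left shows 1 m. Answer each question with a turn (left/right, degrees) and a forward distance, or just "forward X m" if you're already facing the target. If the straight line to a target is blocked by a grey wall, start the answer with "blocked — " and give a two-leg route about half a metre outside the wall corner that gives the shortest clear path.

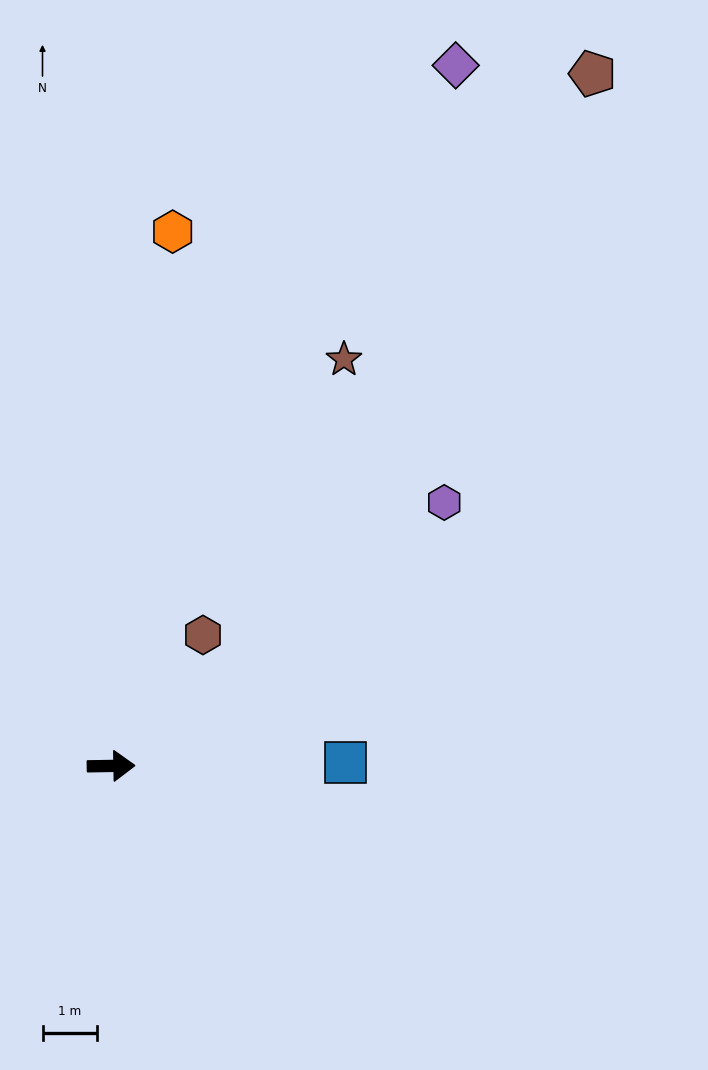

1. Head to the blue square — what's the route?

forward 4.3 m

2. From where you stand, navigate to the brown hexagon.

turn left 54°, forward 2.9 m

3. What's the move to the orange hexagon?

turn left 82°, forward 9.8 m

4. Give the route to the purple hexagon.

turn left 37°, forward 7.7 m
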